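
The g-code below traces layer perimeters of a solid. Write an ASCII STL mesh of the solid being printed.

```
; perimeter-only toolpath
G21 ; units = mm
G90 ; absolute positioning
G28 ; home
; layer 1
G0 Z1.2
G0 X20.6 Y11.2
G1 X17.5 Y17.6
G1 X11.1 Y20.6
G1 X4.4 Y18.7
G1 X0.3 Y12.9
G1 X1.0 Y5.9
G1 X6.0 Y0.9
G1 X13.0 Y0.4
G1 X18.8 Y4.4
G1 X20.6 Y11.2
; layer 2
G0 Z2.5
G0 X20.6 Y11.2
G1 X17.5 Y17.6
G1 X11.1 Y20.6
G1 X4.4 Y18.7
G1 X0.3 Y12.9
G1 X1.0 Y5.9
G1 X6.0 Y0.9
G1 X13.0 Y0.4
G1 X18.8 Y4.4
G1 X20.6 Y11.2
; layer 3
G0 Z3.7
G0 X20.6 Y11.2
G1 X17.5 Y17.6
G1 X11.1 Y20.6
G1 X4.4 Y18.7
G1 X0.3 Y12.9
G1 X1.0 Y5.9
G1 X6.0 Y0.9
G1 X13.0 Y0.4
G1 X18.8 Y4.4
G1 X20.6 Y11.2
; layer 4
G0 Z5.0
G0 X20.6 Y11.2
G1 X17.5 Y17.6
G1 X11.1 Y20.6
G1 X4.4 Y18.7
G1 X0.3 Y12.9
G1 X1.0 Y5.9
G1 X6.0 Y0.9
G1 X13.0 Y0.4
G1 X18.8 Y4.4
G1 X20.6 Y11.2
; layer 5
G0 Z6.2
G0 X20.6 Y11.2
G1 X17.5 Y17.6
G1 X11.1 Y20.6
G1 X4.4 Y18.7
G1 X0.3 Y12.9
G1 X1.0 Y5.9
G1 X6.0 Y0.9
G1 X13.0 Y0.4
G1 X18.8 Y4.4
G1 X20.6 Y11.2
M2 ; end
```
solid part
  facet normal 0.0000 0.0000 -1.0000
    outer loop
      vertex 11.1 20.6 0.0
      vertex 17.5 17.6 0.0
      vertex 20.6 11.2 0.0
    endloop
  endfacet
  facet normal 0.0000 0.0000 -1.0000
    outer loop
      vertex 4.4 18.7 0.0
      vertex 11.1 20.6 0.0
      vertex 20.6 11.2 0.0
    endloop
  endfacet
  facet normal 0.0000 0.0000 -1.0000
    outer loop
      vertex 0.3 12.9 0.0
      vertex 4.4 18.7 0.0
      vertex 20.6 11.2 0.0
    endloop
  endfacet
  facet normal 0.0000 0.0000 -1.0000
    outer loop
      vertex 1.0 5.9 0.0
      vertex 0.3 12.9 0.0
      vertex 20.6 11.2 0.0
    endloop
  endfacet
  facet normal 0.0000 0.0000 -1.0000
    outer loop
      vertex 6.0 0.9 0.0
      vertex 1.0 5.9 0.0
      vertex 20.6 11.2 0.0
    endloop
  endfacet
  facet normal 0.0000 0.0000 -1.0000
    outer loop
      vertex 13.0 0.4 0.0
      vertex 6.0 0.9 0.0
      vertex 20.6 11.2 0.0
    endloop
  endfacet
  facet normal 0.0000 0.0000 -1.0000
    outer loop
      vertex 18.8 4.4 0.0
      vertex 13.0 0.4 0.0
      vertex 20.6 11.2 0.0
    endloop
  endfacet
  facet normal 0.0000 0.0000 1.0000
    outer loop
      vertex 20.6 11.2 6.2
      vertex 17.5 17.6 6.2
      vertex 11.1 20.6 6.2
    endloop
  endfacet
  facet normal 0.0000 0.0000 1.0000
    outer loop
      vertex 20.6 11.2 6.2
      vertex 11.1 20.6 6.2
      vertex 4.4 18.7 6.2
    endloop
  endfacet
  facet normal 0.0000 0.0000 1.0000
    outer loop
      vertex 20.6 11.2 6.2
      vertex 4.4 18.7 6.2
      vertex 0.3 12.9 6.2
    endloop
  endfacet
  facet normal 0.0000 0.0000 1.0000
    outer loop
      vertex 20.6 11.2 6.2
      vertex 0.3 12.9 6.2
      vertex 1.0 5.9 6.2
    endloop
  endfacet
  facet normal 0.0000 0.0000 1.0000
    outer loop
      vertex 20.6 11.2 6.2
      vertex 1.0 5.9 6.2
      vertex 6.0 0.9 6.2
    endloop
  endfacet
  facet normal 0.0000 0.0000 1.0000
    outer loop
      vertex 20.6 11.2 6.2
      vertex 6.0 0.9 6.2
      vertex 13.0 0.4 6.2
    endloop
  endfacet
  facet normal 0.0000 0.0000 1.0000
    outer loop
      vertex 20.6 11.2 6.2
      vertex 13.0 0.4 6.2
      vertex 18.8 4.4 6.2
    endloop
  endfacet
  facet normal 0.9000 0.4359 0.0000
    outer loop
      vertex 20.6 11.2 0.0
      vertex 17.5 17.6 0.0
      vertex 17.5 17.6 6.2
    endloop
  endfacet
  facet normal 0.9000 0.4359 0.0000
    outer loop
      vertex 20.6 11.2 0.0
      vertex 17.5 17.6 6.2
      vertex 20.6 11.2 6.2
    endloop
  endfacet
  facet normal 0.4244 0.9055 0.0000
    outer loop
      vertex 17.5 17.6 0.0
      vertex 11.1 20.6 0.0
      vertex 11.1 20.6 6.2
    endloop
  endfacet
  facet normal 0.4244 0.9055 0.0000
    outer loop
      vertex 17.5 17.6 0.0
      vertex 11.1 20.6 6.2
      vertex 17.5 17.6 6.2
    endloop
  endfacet
  facet normal -0.2728 0.9621 0.0000
    outer loop
      vertex 11.1 20.6 0.0
      vertex 4.4 18.7 0.0
      vertex 4.4 18.7 6.2
    endloop
  endfacet
  facet normal -0.2728 0.9621 0.0000
    outer loop
      vertex 11.1 20.6 0.0
      vertex 4.4 18.7 6.2
      vertex 11.1 20.6 6.2
    endloop
  endfacet
  facet normal -0.8166 0.5772 0.0000
    outer loop
      vertex 4.4 18.7 0.0
      vertex 0.3 12.9 0.0
      vertex 0.3 12.9 6.2
    endloop
  endfacet
  facet normal -0.8166 0.5772 0.0000
    outer loop
      vertex 4.4 18.7 0.0
      vertex 0.3 12.9 6.2
      vertex 4.4 18.7 6.2
    endloop
  endfacet
  facet normal -0.9950 -0.0995 0.0000
    outer loop
      vertex 0.3 12.9 0.0
      vertex 1.0 5.9 0.0
      vertex 1.0 5.9 6.2
    endloop
  endfacet
  facet normal -0.9950 -0.0995 0.0000
    outer loop
      vertex 0.3 12.9 0.0
      vertex 1.0 5.9 6.2
      vertex 0.3 12.9 6.2
    endloop
  endfacet
  facet normal -0.7071 -0.7071 0.0000
    outer loop
      vertex 1.0 5.9 0.0
      vertex 6.0 0.9 0.0
      vertex 6.0 0.9 6.2
    endloop
  endfacet
  facet normal -0.7071 -0.7071 0.0000
    outer loop
      vertex 1.0 5.9 0.0
      vertex 6.0 0.9 6.2
      vertex 1.0 5.9 6.2
    endloop
  endfacet
  facet normal -0.0712 -0.9975 0.0000
    outer loop
      vertex 6.0 0.9 0.0
      vertex 13.0 0.4 0.0
      vertex 13.0 0.4 6.2
    endloop
  endfacet
  facet normal -0.0712 -0.9975 0.0000
    outer loop
      vertex 6.0 0.9 0.0
      vertex 13.0 0.4 6.2
      vertex 6.0 0.9 6.2
    endloop
  endfacet
  facet normal 0.5677 -0.8232 0.0000
    outer loop
      vertex 13.0 0.4 0.0
      vertex 18.8 4.4 0.0
      vertex 18.8 4.4 6.2
    endloop
  endfacet
  facet normal 0.5677 -0.8232 0.0000
    outer loop
      vertex 13.0 0.4 0.0
      vertex 18.8 4.4 6.2
      vertex 13.0 0.4 6.2
    endloop
  endfacet
  facet normal 0.9667 -0.2559 0.0000
    outer loop
      vertex 18.8 4.4 0.0
      vertex 20.6 11.2 0.0
      vertex 20.6 11.2 6.2
    endloop
  endfacet
  facet normal 0.9667 -0.2559 0.0000
    outer loop
      vertex 18.8 4.4 0.0
      vertex 20.6 11.2 6.2
      vertex 18.8 4.4 6.2
    endloop
  endfacet
endsolid part

The G0 Z moves step by Δz≈1.2 mm. Every layer's G1 loop is the same polygon, so the solid is a straight extrusion of it from z=0 to z≈6.2. Closing with flat bottom and top caps and triangulating gives 32 facets — a regular 9-sided prism (a cylinder approximated with 9 flat sides), circumscribed radius ≈ 10.3 mm, height ≈ 6.2 mm.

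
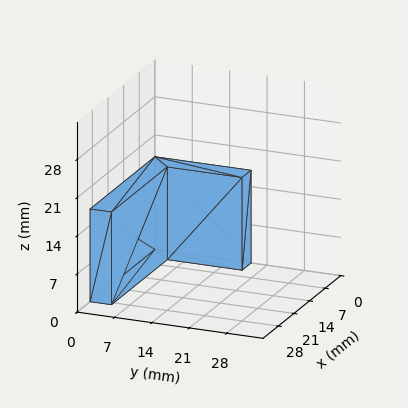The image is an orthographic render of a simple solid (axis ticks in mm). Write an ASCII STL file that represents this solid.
Reading the render: the shape is an L-shaped prism: outer 29 × 18 mm, arm thicknesses ≈ 4 mm (horizontal) and 4 mm (vertical), extruded 17 mm in z (dimensions read to the nearest mm from the axis ticks). For the STL, each face is triangulated and given an outward normal.

solid part
  facet normal 0.0000 0.0000 -1.0000
    outer loop
      vertex 29.0 4.0 0.0
      vertex 29.0 0.0 0.0
      vertex 0.0 0.0 0.0
    endloop
  endfacet
  facet normal 0.0000 0.0000 -1.0000
    outer loop
      vertex 4.0 4.0 0.0
      vertex 29.0 4.0 0.0
      vertex 0.0 0.0 0.0
    endloop
  endfacet
  facet normal 0.0000 0.0000 -1.0000
    outer loop
      vertex 4.0 18.0 0.0
      vertex 4.0 4.0 0.0
      vertex 0.0 0.0 0.0
    endloop
  endfacet
  facet normal 0.0000 0.0000 -1.0000
    outer loop
      vertex 0.0 18.0 0.0
      vertex 4.0 18.0 0.0
      vertex 0.0 0.0 0.0
    endloop
  endfacet
  facet normal 0.0000 0.0000 1.0000
    outer loop
      vertex 0.0 0.0 17.0
      vertex 29.0 0.0 17.0
      vertex 29.0 4.0 17.0
    endloop
  endfacet
  facet normal 0.0000 0.0000 1.0000
    outer loop
      vertex 0.0 0.0 17.0
      vertex 29.0 4.0 17.0
      vertex 4.0 4.0 17.0
    endloop
  endfacet
  facet normal 0.0000 0.0000 1.0000
    outer loop
      vertex 0.0 0.0 17.0
      vertex 4.0 4.0 17.0
      vertex 4.0 18.0 17.0
    endloop
  endfacet
  facet normal 0.0000 0.0000 1.0000
    outer loop
      vertex 0.0 0.0 17.0
      vertex 4.0 18.0 17.0
      vertex 0.0 18.0 17.0
    endloop
  endfacet
  facet normal 0.0000 -1.0000 0.0000
    outer loop
      vertex 0.0 0.0 0.0
      vertex 29.0 0.0 0.0
      vertex 29.0 0.0 17.0
    endloop
  endfacet
  facet normal 0.0000 -1.0000 0.0000
    outer loop
      vertex 0.0 0.0 0.0
      vertex 29.0 0.0 17.0
      vertex 0.0 0.0 17.0
    endloop
  endfacet
  facet normal 1.0000 0.0000 0.0000
    outer loop
      vertex 29.0 0.0 0.0
      vertex 29.0 4.0 0.0
      vertex 29.0 4.0 17.0
    endloop
  endfacet
  facet normal 1.0000 0.0000 0.0000
    outer loop
      vertex 29.0 0.0 0.0
      vertex 29.0 4.0 17.0
      vertex 29.0 0.0 17.0
    endloop
  endfacet
  facet normal 0.0000 1.0000 0.0000
    outer loop
      vertex 29.0 4.0 0.0
      vertex 4.0 4.0 0.0
      vertex 4.0 4.0 17.0
    endloop
  endfacet
  facet normal 0.0000 1.0000 0.0000
    outer loop
      vertex 29.0 4.0 0.0
      vertex 4.0 4.0 17.0
      vertex 29.0 4.0 17.0
    endloop
  endfacet
  facet normal 1.0000 0.0000 0.0000
    outer loop
      vertex 4.0 4.0 0.0
      vertex 4.0 18.0 0.0
      vertex 4.0 18.0 17.0
    endloop
  endfacet
  facet normal 1.0000 0.0000 0.0000
    outer loop
      vertex 4.0 4.0 0.0
      vertex 4.0 18.0 17.0
      vertex 4.0 4.0 17.0
    endloop
  endfacet
  facet normal 0.0000 1.0000 0.0000
    outer loop
      vertex 4.0 18.0 0.0
      vertex 0.0 18.0 0.0
      vertex 0.0 18.0 17.0
    endloop
  endfacet
  facet normal 0.0000 1.0000 0.0000
    outer loop
      vertex 4.0 18.0 0.0
      vertex 0.0 18.0 17.0
      vertex 4.0 18.0 17.0
    endloop
  endfacet
  facet normal -1.0000 0.0000 0.0000
    outer loop
      vertex 0.0 18.0 0.0
      vertex 0.0 0.0 0.0
      vertex 0.0 0.0 17.0
    endloop
  endfacet
  facet normal -1.0000 0.0000 0.0000
    outer loop
      vertex 0.0 18.0 0.0
      vertex 0.0 0.0 17.0
      vertex 0.0 18.0 17.0
    endloop
  endfacet
endsolid part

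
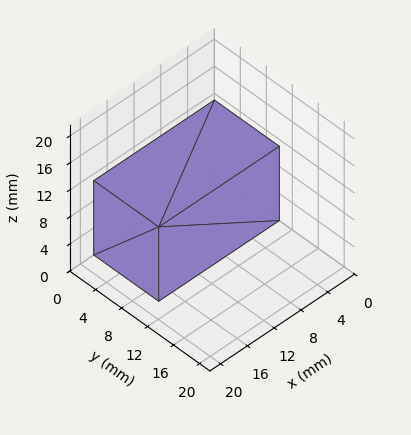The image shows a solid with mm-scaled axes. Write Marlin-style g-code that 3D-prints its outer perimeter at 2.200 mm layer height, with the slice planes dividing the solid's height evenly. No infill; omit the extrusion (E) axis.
Reading the render: the shape is a rectangular box, roughly 18 × 10 mm footprint and 11 mm tall (dimensions read to the nearest mm from the axis ticks). For the g-code, the solid's height is divided into equal slices at the stated Δz and each level perimeter traced with G1 moves after a G0 lift.

; perimeter-only toolpath
G21 ; units = mm
G90 ; absolute positioning
G28 ; home
; layer 1
G0 Z2.200
G0 X0.000 Y0.000
G1 X18.000 Y0.000
G1 X18.000 Y10.000
G1 X0.000 Y10.000
G1 X0.000 Y0.000
; layer 2
G0 Z4.400
G0 X0.000 Y0.000
G1 X18.000 Y0.000
G1 X18.000 Y10.000
G1 X0.000 Y10.000
G1 X0.000 Y0.000
; layer 3
G0 Z6.600
G0 X0.000 Y0.000
G1 X18.000 Y0.000
G1 X18.000 Y10.000
G1 X0.000 Y10.000
G1 X0.000 Y0.000
; layer 4
G0 Z8.800
G0 X0.000 Y0.000
G1 X18.000 Y0.000
G1 X18.000 Y10.000
G1 X0.000 Y10.000
G1 X0.000 Y0.000
; layer 5
G0 Z11.000
G0 X0.000 Y0.000
G1 X18.000 Y0.000
G1 X18.000 Y10.000
G1 X0.000 Y10.000
G1 X0.000 Y0.000
M2 ; end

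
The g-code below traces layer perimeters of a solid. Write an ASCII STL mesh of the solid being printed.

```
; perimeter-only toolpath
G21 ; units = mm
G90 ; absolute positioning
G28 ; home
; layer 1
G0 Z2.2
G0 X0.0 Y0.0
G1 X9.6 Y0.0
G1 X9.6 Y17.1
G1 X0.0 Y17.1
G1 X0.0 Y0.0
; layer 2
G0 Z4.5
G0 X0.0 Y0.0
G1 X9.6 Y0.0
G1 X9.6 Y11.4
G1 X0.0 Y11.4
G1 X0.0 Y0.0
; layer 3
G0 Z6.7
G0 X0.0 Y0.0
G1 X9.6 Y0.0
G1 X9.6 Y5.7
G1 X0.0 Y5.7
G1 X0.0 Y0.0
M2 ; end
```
solid part
  facet normal 0.0000 0.0000 -1.0000
    outer loop
      vertex 9.6 22.8 0.0
      vertex 9.6 0.0 0.0
      vertex 0.0 0.0 0.0
    endloop
  endfacet
  facet normal 0.0000 0.0000 -1.0000
    outer loop
      vertex 0.0 22.8 0.0
      vertex 9.6 22.8 0.0
      vertex 0.0 0.0 0.0
    endloop
  endfacet
  facet normal 0.0000 -1.0000 0.0000
    outer loop
      vertex 0.0 0.0 0.0
      vertex 9.6 0.0 0.0
      vertex 9.6 0.0 8.9
    endloop
  endfacet
  facet normal 0.0000 -1.0000 0.0000
    outer loop
      vertex 0.0 0.0 0.0
      vertex 9.6 0.0 8.9
      vertex 0.0 0.0 8.9
    endloop
  endfacet
  facet normal 0.0000 0.3636 0.9315
    outer loop
      vertex 0.0 0.0 8.9
      vertex 9.6 0.0 8.9
      vertex 9.6 22.8 0.0
    endloop
  endfacet
  facet normal 0.0000 0.3636 0.9315
    outer loop
      vertex 0.0 0.0 8.9
      vertex 9.6 22.8 0.0
      vertex 0.0 22.8 0.0
    endloop
  endfacet
  facet normal -1.0000 0.0000 0.0000
    outer loop
      vertex 0.0 0.0 8.9
      vertex 0.0 22.8 0.0
      vertex 0.0 0.0 0.0
    endloop
  endfacet
  facet normal 1.0000 0.0000 0.0000
    outer loop
      vertex 9.6 0.0 0.0
      vertex 9.6 22.8 0.0
      vertex 9.6 0.0 8.9
    endloop
  endfacet
endsolid part

The G0 Z moves step by Δz≈2.2 mm. The G1 loops shrink linearly with z, so the solid tapers from its base footprint up to z≈8.9. Closing with a flat bottom cap and the tapered top and triangulating gives 8 facets — a wedge (ramp): 9.6 × 22.8 mm base, rising to 8.9 mm along the y=0 edge and sloping linearly to z=0 at y=22.8.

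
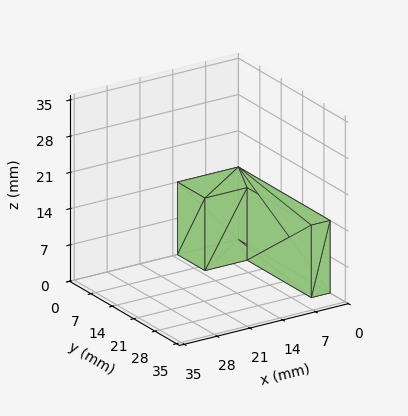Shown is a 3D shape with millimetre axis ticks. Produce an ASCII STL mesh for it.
Reading the render: the shape is an L-shaped prism: outer 13 × 30 mm, arm thicknesses ≈ 9 mm (horizontal) and 4 mm (vertical), extruded 14 mm in z (dimensions read to the nearest mm from the axis ticks). For the STL, each face is triangulated and given an outward normal.

solid part
  facet normal 0.0000 0.0000 -1.0000
    outer loop
      vertex 13.00 9.00 0.00
      vertex 13.00 0.00 0.00
      vertex 0.00 0.00 0.00
    endloop
  endfacet
  facet normal 0.0000 0.0000 -1.0000
    outer loop
      vertex 4.00 9.00 0.00
      vertex 13.00 9.00 0.00
      vertex 0.00 0.00 0.00
    endloop
  endfacet
  facet normal 0.0000 0.0000 -1.0000
    outer loop
      vertex 4.00 30.00 0.00
      vertex 4.00 9.00 0.00
      vertex 0.00 0.00 0.00
    endloop
  endfacet
  facet normal 0.0000 0.0000 -1.0000
    outer loop
      vertex 0.00 30.00 0.00
      vertex 4.00 30.00 0.00
      vertex 0.00 0.00 0.00
    endloop
  endfacet
  facet normal 0.0000 0.0000 1.0000
    outer loop
      vertex 0.00 0.00 14.00
      vertex 13.00 0.00 14.00
      vertex 13.00 9.00 14.00
    endloop
  endfacet
  facet normal 0.0000 0.0000 1.0000
    outer loop
      vertex 0.00 0.00 14.00
      vertex 13.00 9.00 14.00
      vertex 4.00 9.00 14.00
    endloop
  endfacet
  facet normal 0.0000 0.0000 1.0000
    outer loop
      vertex 0.00 0.00 14.00
      vertex 4.00 9.00 14.00
      vertex 4.00 30.00 14.00
    endloop
  endfacet
  facet normal 0.0000 0.0000 1.0000
    outer loop
      vertex 0.00 0.00 14.00
      vertex 4.00 30.00 14.00
      vertex 0.00 30.00 14.00
    endloop
  endfacet
  facet normal 0.0000 -1.0000 0.0000
    outer loop
      vertex 0.00 0.00 0.00
      vertex 13.00 0.00 0.00
      vertex 13.00 0.00 14.00
    endloop
  endfacet
  facet normal 0.0000 -1.0000 0.0000
    outer loop
      vertex 0.00 0.00 0.00
      vertex 13.00 0.00 14.00
      vertex 0.00 0.00 14.00
    endloop
  endfacet
  facet normal 1.0000 0.0000 0.0000
    outer loop
      vertex 13.00 0.00 0.00
      vertex 13.00 9.00 0.00
      vertex 13.00 9.00 14.00
    endloop
  endfacet
  facet normal 1.0000 0.0000 0.0000
    outer loop
      vertex 13.00 0.00 0.00
      vertex 13.00 9.00 14.00
      vertex 13.00 0.00 14.00
    endloop
  endfacet
  facet normal 0.0000 1.0000 0.0000
    outer loop
      vertex 13.00 9.00 0.00
      vertex 4.00 9.00 0.00
      vertex 4.00 9.00 14.00
    endloop
  endfacet
  facet normal 0.0000 1.0000 0.0000
    outer loop
      vertex 13.00 9.00 0.00
      vertex 4.00 9.00 14.00
      vertex 13.00 9.00 14.00
    endloop
  endfacet
  facet normal 1.0000 0.0000 0.0000
    outer loop
      vertex 4.00 9.00 0.00
      vertex 4.00 30.00 0.00
      vertex 4.00 30.00 14.00
    endloop
  endfacet
  facet normal 1.0000 0.0000 0.0000
    outer loop
      vertex 4.00 9.00 0.00
      vertex 4.00 30.00 14.00
      vertex 4.00 9.00 14.00
    endloop
  endfacet
  facet normal 0.0000 1.0000 0.0000
    outer loop
      vertex 4.00 30.00 0.00
      vertex 0.00 30.00 0.00
      vertex 0.00 30.00 14.00
    endloop
  endfacet
  facet normal 0.0000 1.0000 0.0000
    outer loop
      vertex 4.00 30.00 0.00
      vertex 0.00 30.00 14.00
      vertex 4.00 30.00 14.00
    endloop
  endfacet
  facet normal -1.0000 0.0000 0.0000
    outer loop
      vertex 0.00 30.00 0.00
      vertex 0.00 0.00 0.00
      vertex 0.00 0.00 14.00
    endloop
  endfacet
  facet normal -1.0000 0.0000 0.0000
    outer loop
      vertex 0.00 30.00 0.00
      vertex 0.00 0.00 14.00
      vertex 0.00 30.00 14.00
    endloop
  endfacet
endsolid part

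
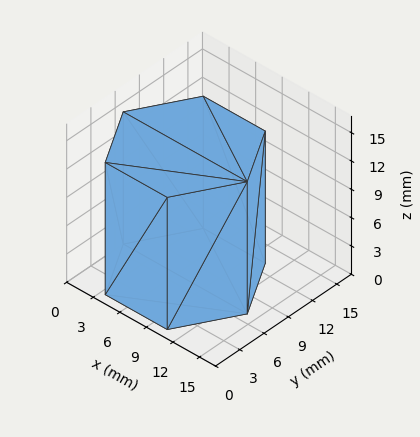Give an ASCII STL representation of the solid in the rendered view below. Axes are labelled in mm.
Reading the render: the shape is a regular 6-sided prism (a cylinder approximated with 6 flat sides), circumscribed radius ≈ 7 mm, height ≈ 14 mm (dimensions read to the nearest mm from the axis ticks). For the STL, each face is triangulated and given an outward normal.

solid part
  facet normal 0.0000 0.0000 -1.0000
    outer loop
      vertex 3.500 13.062 0.000
      vertex 10.500 13.062 0.000
      vertex 14.000 7.000 0.000
    endloop
  endfacet
  facet normal 0.0000 0.0000 -1.0000
    outer loop
      vertex 0.000 7.000 0.000
      vertex 3.500 13.062 0.000
      vertex 14.000 7.000 0.000
    endloop
  endfacet
  facet normal 0.0000 0.0000 -1.0000
    outer loop
      vertex 3.500 0.938 0.000
      vertex 0.000 7.000 0.000
      vertex 14.000 7.000 0.000
    endloop
  endfacet
  facet normal 0.0000 0.0000 -1.0000
    outer loop
      vertex 10.500 0.938 0.000
      vertex 3.500 0.938 0.000
      vertex 14.000 7.000 0.000
    endloop
  endfacet
  facet normal 0.0000 0.0000 1.0000
    outer loop
      vertex 14.000 7.000 14.000
      vertex 10.500 13.062 14.000
      vertex 3.500 13.062 14.000
    endloop
  endfacet
  facet normal 0.0000 0.0000 1.0000
    outer loop
      vertex 14.000 7.000 14.000
      vertex 3.500 13.062 14.000
      vertex 0.000 7.000 14.000
    endloop
  endfacet
  facet normal 0.0000 0.0000 1.0000
    outer loop
      vertex 14.000 7.000 14.000
      vertex 0.000 7.000 14.000
      vertex 3.500 0.938 14.000
    endloop
  endfacet
  facet normal 0.0000 0.0000 1.0000
    outer loop
      vertex 14.000 7.000 14.000
      vertex 3.500 0.938 14.000
      vertex 10.500 0.938 14.000
    endloop
  endfacet
  facet normal 0.8660 0.5000 0.0000
    outer loop
      vertex 14.000 7.000 0.000
      vertex 10.500 13.062 0.000
      vertex 10.500 13.062 14.000
    endloop
  endfacet
  facet normal 0.8660 0.5000 0.0000
    outer loop
      vertex 14.000 7.000 0.000
      vertex 10.500 13.062 14.000
      vertex 14.000 7.000 14.000
    endloop
  endfacet
  facet normal 0.0000 1.0000 0.0000
    outer loop
      vertex 10.500 13.062 0.000
      vertex 3.500 13.062 0.000
      vertex 3.500 13.062 14.000
    endloop
  endfacet
  facet normal 0.0000 1.0000 0.0000
    outer loop
      vertex 10.500 13.062 0.000
      vertex 3.500 13.062 14.000
      vertex 10.500 13.062 14.000
    endloop
  endfacet
  facet normal -0.8660 0.5000 0.0000
    outer loop
      vertex 3.500 13.062 0.000
      vertex 0.000 7.000 0.000
      vertex 0.000 7.000 14.000
    endloop
  endfacet
  facet normal -0.8660 0.5000 0.0000
    outer loop
      vertex 3.500 13.062 0.000
      vertex 0.000 7.000 14.000
      vertex 3.500 13.062 14.000
    endloop
  endfacet
  facet normal -0.8660 -0.5000 0.0000
    outer loop
      vertex 0.000 7.000 0.000
      vertex 3.500 0.938 0.000
      vertex 3.500 0.938 14.000
    endloop
  endfacet
  facet normal -0.8660 -0.5000 0.0000
    outer loop
      vertex 0.000 7.000 0.000
      vertex 3.500 0.938 14.000
      vertex 0.000 7.000 14.000
    endloop
  endfacet
  facet normal 0.0000 -1.0000 0.0000
    outer loop
      vertex 3.500 0.938 0.000
      vertex 10.500 0.938 0.000
      vertex 10.500 0.938 14.000
    endloop
  endfacet
  facet normal 0.0000 -1.0000 0.0000
    outer loop
      vertex 3.500 0.938 0.000
      vertex 10.500 0.938 14.000
      vertex 3.500 0.938 14.000
    endloop
  endfacet
  facet normal 0.8660 -0.5000 0.0000
    outer loop
      vertex 10.500 0.938 0.000
      vertex 14.000 7.000 0.000
      vertex 14.000 7.000 14.000
    endloop
  endfacet
  facet normal 0.8660 -0.5000 0.0000
    outer loop
      vertex 10.500 0.938 0.000
      vertex 14.000 7.000 14.000
      vertex 10.500 0.938 14.000
    endloop
  endfacet
endsolid part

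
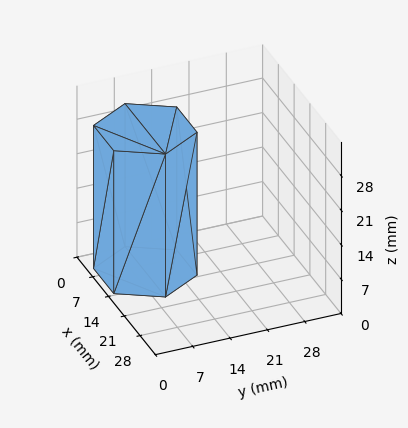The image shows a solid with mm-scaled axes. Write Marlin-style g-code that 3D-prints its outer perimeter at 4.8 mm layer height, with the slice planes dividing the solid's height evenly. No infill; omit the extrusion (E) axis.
Reading the render: the shape is a regular 6-sided prism (a cylinder approximated with 6 flat sides), circumscribed radius ≈ 9 mm, height ≈ 29 mm (dimensions read to the nearest mm from the axis ticks). For the g-code, the solid's height is divided into equal slices at the stated Δz and each level perimeter traced with G1 moves after a G0 lift.

; perimeter-only toolpath
G21 ; units = mm
G90 ; absolute positioning
G28 ; home
; layer 1
G0 Z4.8
G0 X18.0 Y9.0
G1 X13.5 Y16.8
G1 X4.5 Y16.8
G1 X0.0 Y9.0
G1 X4.5 Y1.2
G1 X13.5 Y1.2
G1 X18.0 Y9.0
; layer 2
G0 Z9.7
G0 X18.0 Y9.0
G1 X13.5 Y16.8
G1 X4.5 Y16.8
G1 X0.0 Y9.0
G1 X4.5 Y1.2
G1 X13.5 Y1.2
G1 X18.0 Y9.0
; layer 3
G0 Z14.5
G0 X18.0 Y9.0
G1 X13.5 Y16.8
G1 X4.5 Y16.8
G1 X0.0 Y9.0
G1 X4.5 Y1.2
G1 X13.5 Y1.2
G1 X18.0 Y9.0
; layer 4
G0 Z19.3
G0 X18.0 Y9.0
G1 X13.5 Y16.8
G1 X4.5 Y16.8
G1 X0.0 Y9.0
G1 X4.5 Y1.2
G1 X13.5 Y1.2
G1 X18.0 Y9.0
; layer 5
G0 Z24.2
G0 X18.0 Y9.0
G1 X13.5 Y16.8
G1 X4.5 Y16.8
G1 X0.0 Y9.0
G1 X4.5 Y1.2
G1 X13.5 Y1.2
G1 X18.0 Y9.0
; layer 6
G0 Z29.0
G0 X18.0 Y9.0
G1 X13.5 Y16.8
G1 X4.5 Y16.8
G1 X0.0 Y9.0
G1 X4.5 Y1.2
G1 X13.5 Y1.2
G1 X18.0 Y9.0
M2 ; end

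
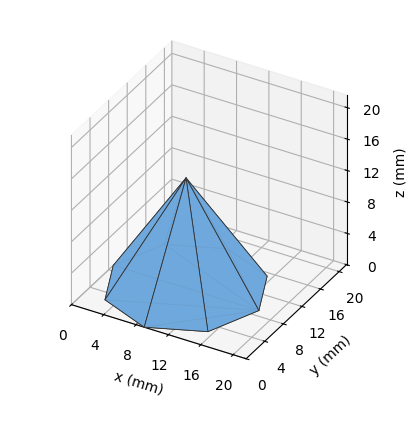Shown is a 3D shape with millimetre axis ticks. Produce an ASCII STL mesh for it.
Reading the render: the shape is a regular 8-sided pyramid, base circumscribed radius ≈ 9 mm, apex at z ≈ 14 mm (dimensions read to the nearest mm from the axis ticks). For the STL, each face is triangulated and given an outward normal.

solid part
  facet normal 0.0000 0.0000 -1.0000
    outer loop
      vertex 9.000 18.000 0.000
      vertex 15.364 15.364 0.000
      vertex 18.000 9.000 0.000
    endloop
  endfacet
  facet normal 0.0000 0.0000 -1.0000
    outer loop
      vertex 2.636 15.364 0.000
      vertex 9.000 18.000 0.000
      vertex 18.000 9.000 0.000
    endloop
  endfacet
  facet normal 0.0000 0.0000 -1.0000
    outer loop
      vertex 0.000 9.000 0.000
      vertex 2.636 15.364 0.000
      vertex 18.000 9.000 0.000
    endloop
  endfacet
  facet normal 0.0000 0.0000 -1.0000
    outer loop
      vertex 2.636 2.636 0.000
      vertex 0.000 9.000 0.000
      vertex 18.000 9.000 0.000
    endloop
  endfacet
  facet normal 0.0000 0.0000 -1.0000
    outer loop
      vertex 9.000 0.000 0.000
      vertex 2.636 2.636 0.000
      vertex 18.000 9.000 0.000
    endloop
  endfacet
  facet normal 0.0000 0.0000 -1.0000
    outer loop
      vertex 15.364 2.636 0.000
      vertex 9.000 0.000 0.000
      vertex 18.000 9.000 0.000
    endloop
  endfacet
  facet normal 0.7943 0.3290 0.5106
    outer loop
      vertex 18.000 9.000 0.000
      vertex 15.364 15.364 0.000
      vertex 9.000 9.000 14.000
    endloop
  endfacet
  facet normal 0.3290 0.7943 0.5106
    outer loop
      vertex 15.364 15.364 0.000
      vertex 9.000 18.000 0.000
      vertex 9.000 9.000 14.000
    endloop
  endfacet
  facet normal -0.3290 0.7943 0.5106
    outer loop
      vertex 9.000 18.000 0.000
      vertex 2.636 15.364 0.000
      vertex 9.000 9.000 14.000
    endloop
  endfacet
  facet normal -0.7943 0.3290 0.5106
    outer loop
      vertex 2.636 15.364 0.000
      vertex 0.000 9.000 0.000
      vertex 9.000 9.000 14.000
    endloop
  endfacet
  facet normal -0.7943 -0.3290 0.5106
    outer loop
      vertex 0.000 9.000 0.000
      vertex 2.636 2.636 0.000
      vertex 9.000 9.000 14.000
    endloop
  endfacet
  facet normal -0.3290 -0.7943 0.5106
    outer loop
      vertex 2.636 2.636 0.000
      vertex 9.000 0.000 0.000
      vertex 9.000 9.000 14.000
    endloop
  endfacet
  facet normal 0.3290 -0.7943 0.5106
    outer loop
      vertex 9.000 0.000 0.000
      vertex 15.364 2.636 0.000
      vertex 9.000 9.000 14.000
    endloop
  endfacet
  facet normal 0.7943 -0.3290 0.5106
    outer loop
      vertex 15.364 2.636 0.000
      vertex 18.000 9.000 0.000
      vertex 9.000 9.000 14.000
    endloop
  endfacet
endsolid part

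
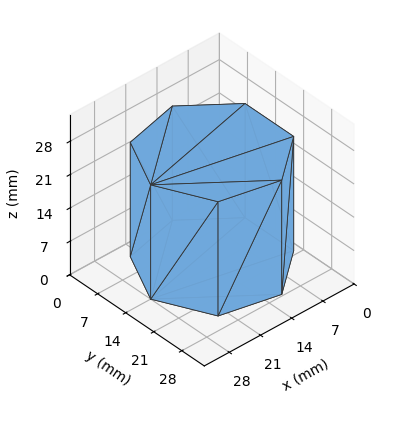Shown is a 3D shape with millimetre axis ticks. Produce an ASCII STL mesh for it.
Reading the render: the shape is a regular 7-sided prism (a cylinder approximated with 7 flat sides), circumscribed radius ≈ 14 mm, height ≈ 24 mm (dimensions read to the nearest mm from the axis ticks). For the STL, each face is triangulated and given an outward normal.

solid part
  facet normal 0.0000 0.0000 -1.0000
    outer loop
      vertex 10.88 27.65 0.00
      vertex 22.73 24.95 0.00
      vertex 28.00 14.00 0.00
    endloop
  endfacet
  facet normal 0.0000 0.0000 -1.0000
    outer loop
      vertex 1.39 20.07 0.00
      vertex 10.88 27.65 0.00
      vertex 28.00 14.00 0.00
    endloop
  endfacet
  facet normal 0.0000 0.0000 -1.0000
    outer loop
      vertex 1.39 7.93 0.00
      vertex 1.39 20.07 0.00
      vertex 28.00 14.00 0.00
    endloop
  endfacet
  facet normal 0.0000 0.0000 -1.0000
    outer loop
      vertex 10.88 0.35 0.00
      vertex 1.39 7.93 0.00
      vertex 28.00 14.00 0.00
    endloop
  endfacet
  facet normal 0.0000 0.0000 -1.0000
    outer loop
      vertex 22.73 3.05 0.00
      vertex 10.88 0.35 0.00
      vertex 28.00 14.00 0.00
    endloop
  endfacet
  facet normal 0.0000 0.0000 1.0000
    outer loop
      vertex 28.00 14.00 24.00
      vertex 22.73 24.95 24.00
      vertex 10.88 27.65 24.00
    endloop
  endfacet
  facet normal 0.0000 0.0000 1.0000
    outer loop
      vertex 28.00 14.00 24.00
      vertex 10.88 27.65 24.00
      vertex 1.39 20.07 24.00
    endloop
  endfacet
  facet normal 0.0000 0.0000 1.0000
    outer loop
      vertex 28.00 14.00 24.00
      vertex 1.39 20.07 24.00
      vertex 1.39 7.93 24.00
    endloop
  endfacet
  facet normal 0.0000 0.0000 1.0000
    outer loop
      vertex 28.00 14.00 24.00
      vertex 1.39 7.93 24.00
      vertex 10.88 0.35 24.00
    endloop
  endfacet
  facet normal 0.0000 0.0000 1.0000
    outer loop
      vertex 28.00 14.00 24.00
      vertex 10.88 0.35 24.00
      vertex 22.73 3.05 24.00
    endloop
  endfacet
  facet normal 0.9011 0.4337 0.0000
    outer loop
      vertex 28.00 14.00 0.00
      vertex 22.73 24.95 0.00
      vertex 22.73 24.95 24.00
    endloop
  endfacet
  facet normal 0.9011 0.4337 0.0000
    outer loop
      vertex 28.00 14.00 0.00
      vertex 22.73 24.95 24.00
      vertex 28.00 14.00 24.00
    endloop
  endfacet
  facet normal 0.2222 0.9750 0.0000
    outer loop
      vertex 22.73 24.95 0.00
      vertex 10.88 27.65 0.00
      vertex 10.88 27.65 24.00
    endloop
  endfacet
  facet normal 0.2222 0.9750 0.0000
    outer loop
      vertex 22.73 24.95 0.00
      vertex 10.88 27.65 24.00
      vertex 22.73 24.95 24.00
    endloop
  endfacet
  facet normal -0.6241 0.7814 0.0000
    outer loop
      vertex 10.88 27.65 0.00
      vertex 1.39 20.07 0.00
      vertex 1.39 20.07 24.00
    endloop
  endfacet
  facet normal -0.6241 0.7814 0.0000
    outer loop
      vertex 10.88 27.65 0.00
      vertex 1.39 20.07 24.00
      vertex 10.88 27.65 24.00
    endloop
  endfacet
  facet normal -1.0000 0.0000 0.0000
    outer loop
      vertex 1.39 20.07 0.00
      vertex 1.39 7.93 0.00
      vertex 1.39 7.93 24.00
    endloop
  endfacet
  facet normal -1.0000 0.0000 0.0000
    outer loop
      vertex 1.39 20.07 0.00
      vertex 1.39 7.93 24.00
      vertex 1.39 20.07 24.00
    endloop
  endfacet
  facet normal -0.6241 -0.7814 0.0000
    outer loop
      vertex 1.39 7.93 0.00
      vertex 10.88 0.35 0.00
      vertex 10.88 0.35 24.00
    endloop
  endfacet
  facet normal -0.6241 -0.7814 0.0000
    outer loop
      vertex 1.39 7.93 0.00
      vertex 10.88 0.35 24.00
      vertex 1.39 7.93 24.00
    endloop
  endfacet
  facet normal 0.2222 -0.9750 0.0000
    outer loop
      vertex 10.88 0.35 0.00
      vertex 22.73 3.05 0.00
      vertex 22.73 3.05 24.00
    endloop
  endfacet
  facet normal 0.2222 -0.9750 0.0000
    outer loop
      vertex 10.88 0.35 0.00
      vertex 22.73 3.05 24.00
      vertex 10.88 0.35 24.00
    endloop
  endfacet
  facet normal 0.9011 -0.4337 0.0000
    outer loop
      vertex 22.73 3.05 0.00
      vertex 28.00 14.00 0.00
      vertex 28.00 14.00 24.00
    endloop
  endfacet
  facet normal 0.9011 -0.4337 0.0000
    outer loop
      vertex 22.73 3.05 0.00
      vertex 28.00 14.00 24.00
      vertex 22.73 3.05 24.00
    endloop
  endfacet
endsolid part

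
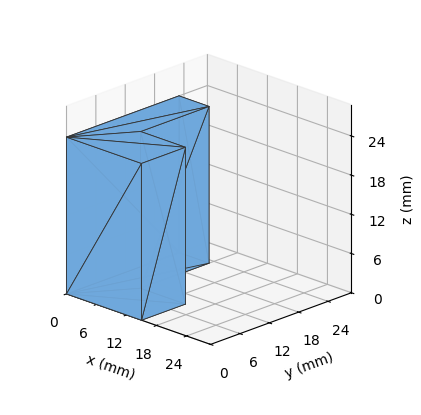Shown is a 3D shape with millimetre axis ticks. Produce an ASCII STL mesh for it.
Reading the render: the shape is an L-shaped prism: outer 15 × 23 mm, arm thicknesses ≈ 9 mm (horizontal) and 6 mm (vertical), extruded 24 mm in z (dimensions read to the nearest mm from the axis ticks). For the STL, each face is triangulated and given an outward normal.

solid part
  facet normal 0.0000 0.0000 -1.0000
    outer loop
      vertex 15.00 9.00 0.00
      vertex 15.00 0.00 0.00
      vertex 0.00 0.00 0.00
    endloop
  endfacet
  facet normal 0.0000 0.0000 -1.0000
    outer loop
      vertex 6.00 9.00 0.00
      vertex 15.00 9.00 0.00
      vertex 0.00 0.00 0.00
    endloop
  endfacet
  facet normal 0.0000 0.0000 -1.0000
    outer loop
      vertex 6.00 23.00 0.00
      vertex 6.00 9.00 0.00
      vertex 0.00 0.00 0.00
    endloop
  endfacet
  facet normal 0.0000 0.0000 -1.0000
    outer loop
      vertex 0.00 23.00 0.00
      vertex 6.00 23.00 0.00
      vertex 0.00 0.00 0.00
    endloop
  endfacet
  facet normal 0.0000 0.0000 1.0000
    outer loop
      vertex 0.00 0.00 24.00
      vertex 15.00 0.00 24.00
      vertex 15.00 9.00 24.00
    endloop
  endfacet
  facet normal 0.0000 0.0000 1.0000
    outer loop
      vertex 0.00 0.00 24.00
      vertex 15.00 9.00 24.00
      vertex 6.00 9.00 24.00
    endloop
  endfacet
  facet normal 0.0000 0.0000 1.0000
    outer loop
      vertex 0.00 0.00 24.00
      vertex 6.00 9.00 24.00
      vertex 6.00 23.00 24.00
    endloop
  endfacet
  facet normal 0.0000 0.0000 1.0000
    outer loop
      vertex 0.00 0.00 24.00
      vertex 6.00 23.00 24.00
      vertex 0.00 23.00 24.00
    endloop
  endfacet
  facet normal 0.0000 -1.0000 0.0000
    outer loop
      vertex 0.00 0.00 0.00
      vertex 15.00 0.00 0.00
      vertex 15.00 0.00 24.00
    endloop
  endfacet
  facet normal 0.0000 -1.0000 0.0000
    outer loop
      vertex 0.00 0.00 0.00
      vertex 15.00 0.00 24.00
      vertex 0.00 0.00 24.00
    endloop
  endfacet
  facet normal 1.0000 0.0000 0.0000
    outer loop
      vertex 15.00 0.00 0.00
      vertex 15.00 9.00 0.00
      vertex 15.00 9.00 24.00
    endloop
  endfacet
  facet normal 1.0000 0.0000 0.0000
    outer loop
      vertex 15.00 0.00 0.00
      vertex 15.00 9.00 24.00
      vertex 15.00 0.00 24.00
    endloop
  endfacet
  facet normal 0.0000 1.0000 0.0000
    outer loop
      vertex 15.00 9.00 0.00
      vertex 6.00 9.00 0.00
      vertex 6.00 9.00 24.00
    endloop
  endfacet
  facet normal 0.0000 1.0000 0.0000
    outer loop
      vertex 15.00 9.00 0.00
      vertex 6.00 9.00 24.00
      vertex 15.00 9.00 24.00
    endloop
  endfacet
  facet normal 1.0000 0.0000 0.0000
    outer loop
      vertex 6.00 9.00 0.00
      vertex 6.00 23.00 0.00
      vertex 6.00 23.00 24.00
    endloop
  endfacet
  facet normal 1.0000 0.0000 0.0000
    outer loop
      vertex 6.00 9.00 0.00
      vertex 6.00 23.00 24.00
      vertex 6.00 9.00 24.00
    endloop
  endfacet
  facet normal 0.0000 1.0000 0.0000
    outer loop
      vertex 6.00 23.00 0.00
      vertex 0.00 23.00 0.00
      vertex 0.00 23.00 24.00
    endloop
  endfacet
  facet normal 0.0000 1.0000 0.0000
    outer loop
      vertex 6.00 23.00 0.00
      vertex 0.00 23.00 24.00
      vertex 6.00 23.00 24.00
    endloop
  endfacet
  facet normal -1.0000 0.0000 0.0000
    outer loop
      vertex 0.00 23.00 0.00
      vertex 0.00 0.00 0.00
      vertex 0.00 0.00 24.00
    endloop
  endfacet
  facet normal -1.0000 0.0000 0.0000
    outer loop
      vertex 0.00 23.00 0.00
      vertex 0.00 0.00 24.00
      vertex 0.00 23.00 24.00
    endloop
  endfacet
endsolid part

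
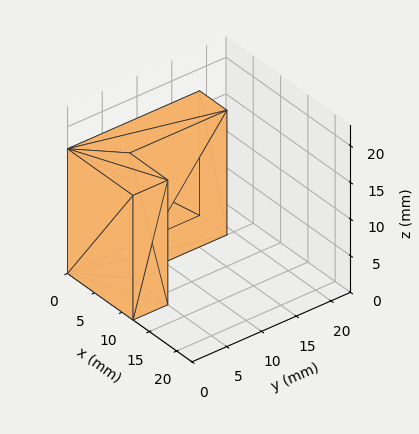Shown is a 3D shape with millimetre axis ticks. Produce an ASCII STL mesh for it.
Reading the render: the shape is an L-shaped prism: outer 12 × 19 mm, arm thicknesses ≈ 5 mm (horizontal) and 5 mm (vertical), extruded 17 mm in z (dimensions read to the nearest mm from the axis ticks). For the STL, each face is triangulated and given an outward normal.

solid part
  facet normal 0.0000 0.0000 -1.0000
    outer loop
      vertex 12.000 5.000 0.000
      vertex 12.000 0.000 0.000
      vertex 0.000 0.000 0.000
    endloop
  endfacet
  facet normal 0.0000 0.0000 -1.0000
    outer loop
      vertex 5.000 5.000 0.000
      vertex 12.000 5.000 0.000
      vertex 0.000 0.000 0.000
    endloop
  endfacet
  facet normal 0.0000 0.0000 -1.0000
    outer loop
      vertex 5.000 19.000 0.000
      vertex 5.000 5.000 0.000
      vertex 0.000 0.000 0.000
    endloop
  endfacet
  facet normal 0.0000 0.0000 -1.0000
    outer loop
      vertex 0.000 19.000 0.000
      vertex 5.000 19.000 0.000
      vertex 0.000 0.000 0.000
    endloop
  endfacet
  facet normal 0.0000 0.0000 1.0000
    outer loop
      vertex 0.000 0.000 17.000
      vertex 12.000 0.000 17.000
      vertex 12.000 5.000 17.000
    endloop
  endfacet
  facet normal 0.0000 0.0000 1.0000
    outer loop
      vertex 0.000 0.000 17.000
      vertex 12.000 5.000 17.000
      vertex 5.000 5.000 17.000
    endloop
  endfacet
  facet normal 0.0000 0.0000 1.0000
    outer loop
      vertex 0.000 0.000 17.000
      vertex 5.000 5.000 17.000
      vertex 5.000 19.000 17.000
    endloop
  endfacet
  facet normal 0.0000 0.0000 1.0000
    outer loop
      vertex 0.000 0.000 17.000
      vertex 5.000 19.000 17.000
      vertex 0.000 19.000 17.000
    endloop
  endfacet
  facet normal 0.0000 -1.0000 0.0000
    outer loop
      vertex 0.000 0.000 0.000
      vertex 12.000 0.000 0.000
      vertex 12.000 0.000 17.000
    endloop
  endfacet
  facet normal 0.0000 -1.0000 0.0000
    outer loop
      vertex 0.000 0.000 0.000
      vertex 12.000 0.000 17.000
      vertex 0.000 0.000 17.000
    endloop
  endfacet
  facet normal 1.0000 0.0000 0.0000
    outer loop
      vertex 12.000 0.000 0.000
      vertex 12.000 5.000 0.000
      vertex 12.000 5.000 17.000
    endloop
  endfacet
  facet normal 1.0000 0.0000 0.0000
    outer loop
      vertex 12.000 0.000 0.000
      vertex 12.000 5.000 17.000
      vertex 12.000 0.000 17.000
    endloop
  endfacet
  facet normal 0.0000 1.0000 0.0000
    outer loop
      vertex 12.000 5.000 0.000
      vertex 5.000 5.000 0.000
      vertex 5.000 5.000 17.000
    endloop
  endfacet
  facet normal 0.0000 1.0000 0.0000
    outer loop
      vertex 12.000 5.000 0.000
      vertex 5.000 5.000 17.000
      vertex 12.000 5.000 17.000
    endloop
  endfacet
  facet normal 1.0000 0.0000 0.0000
    outer loop
      vertex 5.000 5.000 0.000
      vertex 5.000 19.000 0.000
      vertex 5.000 19.000 17.000
    endloop
  endfacet
  facet normal 1.0000 0.0000 0.0000
    outer loop
      vertex 5.000 5.000 0.000
      vertex 5.000 19.000 17.000
      vertex 5.000 5.000 17.000
    endloop
  endfacet
  facet normal 0.0000 1.0000 0.0000
    outer loop
      vertex 5.000 19.000 0.000
      vertex 0.000 19.000 0.000
      vertex 0.000 19.000 17.000
    endloop
  endfacet
  facet normal 0.0000 1.0000 0.0000
    outer loop
      vertex 5.000 19.000 0.000
      vertex 0.000 19.000 17.000
      vertex 5.000 19.000 17.000
    endloop
  endfacet
  facet normal -1.0000 0.0000 0.0000
    outer loop
      vertex 0.000 19.000 0.000
      vertex 0.000 0.000 0.000
      vertex 0.000 0.000 17.000
    endloop
  endfacet
  facet normal -1.0000 0.0000 0.0000
    outer loop
      vertex 0.000 19.000 0.000
      vertex 0.000 0.000 17.000
      vertex 0.000 19.000 17.000
    endloop
  endfacet
endsolid part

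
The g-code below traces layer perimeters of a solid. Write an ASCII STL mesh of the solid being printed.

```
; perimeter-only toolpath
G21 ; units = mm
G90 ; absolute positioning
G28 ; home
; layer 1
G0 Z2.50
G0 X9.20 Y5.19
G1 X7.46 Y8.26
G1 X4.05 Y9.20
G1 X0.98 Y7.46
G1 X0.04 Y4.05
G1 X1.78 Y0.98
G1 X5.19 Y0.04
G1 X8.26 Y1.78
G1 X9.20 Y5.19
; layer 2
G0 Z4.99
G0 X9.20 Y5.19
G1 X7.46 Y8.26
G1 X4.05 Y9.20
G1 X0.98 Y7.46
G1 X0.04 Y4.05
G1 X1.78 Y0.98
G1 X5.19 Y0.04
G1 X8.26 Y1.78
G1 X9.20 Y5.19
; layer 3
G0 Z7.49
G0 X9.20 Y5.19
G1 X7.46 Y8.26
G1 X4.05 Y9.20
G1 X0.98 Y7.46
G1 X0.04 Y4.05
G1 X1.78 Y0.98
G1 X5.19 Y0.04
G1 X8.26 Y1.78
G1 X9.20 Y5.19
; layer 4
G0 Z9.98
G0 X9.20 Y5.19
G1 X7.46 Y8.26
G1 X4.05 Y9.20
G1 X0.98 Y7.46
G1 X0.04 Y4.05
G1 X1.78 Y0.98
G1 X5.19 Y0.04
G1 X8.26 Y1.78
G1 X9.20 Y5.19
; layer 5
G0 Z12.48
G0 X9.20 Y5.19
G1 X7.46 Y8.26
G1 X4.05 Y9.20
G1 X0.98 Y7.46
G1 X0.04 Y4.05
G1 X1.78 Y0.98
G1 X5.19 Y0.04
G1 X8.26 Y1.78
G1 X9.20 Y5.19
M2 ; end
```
solid part
  facet normal 0.0000 0.0000 -1.0000
    outer loop
      vertex 4.05 9.20 0.00
      vertex 7.46 8.26 0.00
      vertex 9.20 5.19 0.00
    endloop
  endfacet
  facet normal 0.0000 0.0000 -1.0000
    outer loop
      vertex 0.98 7.46 0.00
      vertex 4.05 9.20 0.00
      vertex 9.20 5.19 0.00
    endloop
  endfacet
  facet normal 0.0000 0.0000 -1.0000
    outer loop
      vertex 0.04 4.05 0.00
      vertex 0.98 7.46 0.00
      vertex 9.20 5.19 0.00
    endloop
  endfacet
  facet normal 0.0000 0.0000 -1.0000
    outer loop
      vertex 1.78 0.98 0.00
      vertex 0.04 4.05 0.00
      vertex 9.20 5.19 0.00
    endloop
  endfacet
  facet normal 0.0000 0.0000 -1.0000
    outer loop
      vertex 5.19 0.04 0.00
      vertex 1.78 0.98 0.00
      vertex 9.20 5.19 0.00
    endloop
  endfacet
  facet normal 0.0000 0.0000 -1.0000
    outer loop
      vertex 8.26 1.78 0.00
      vertex 5.19 0.04 0.00
      vertex 9.20 5.19 0.00
    endloop
  endfacet
  facet normal 0.0000 0.0000 1.0000
    outer loop
      vertex 9.20 5.19 12.48
      vertex 7.46 8.26 12.48
      vertex 4.05 9.20 12.48
    endloop
  endfacet
  facet normal 0.0000 0.0000 1.0000
    outer loop
      vertex 9.20 5.19 12.48
      vertex 4.05 9.20 12.48
      vertex 0.98 7.46 12.48
    endloop
  endfacet
  facet normal 0.0000 0.0000 1.0000
    outer loop
      vertex 9.20 5.19 12.48
      vertex 0.98 7.46 12.48
      vertex 0.04 4.05 12.48
    endloop
  endfacet
  facet normal 0.0000 0.0000 1.0000
    outer loop
      vertex 9.20 5.19 12.48
      vertex 0.04 4.05 12.48
      vertex 1.78 0.98 12.48
    endloop
  endfacet
  facet normal 0.0000 0.0000 1.0000
    outer loop
      vertex 9.20 5.19 12.48
      vertex 1.78 0.98 12.48
      vertex 5.19 0.04 12.48
    endloop
  endfacet
  facet normal 0.0000 0.0000 1.0000
    outer loop
      vertex 9.20 5.19 12.48
      vertex 5.19 0.04 12.48
      vertex 8.26 1.78 12.48
    endloop
  endfacet
  facet normal 0.8700 0.4931 0.0000
    outer loop
      vertex 9.20 5.19 0.00
      vertex 7.46 8.26 0.00
      vertex 7.46 8.26 12.48
    endloop
  endfacet
  facet normal 0.8700 0.4931 0.0000
    outer loop
      vertex 9.20 5.19 0.00
      vertex 7.46 8.26 12.48
      vertex 9.20 5.19 12.48
    endloop
  endfacet
  facet normal 0.2657 0.9640 0.0000
    outer loop
      vertex 7.46 8.26 0.00
      vertex 4.05 9.20 0.00
      vertex 4.05 9.20 12.48
    endloop
  endfacet
  facet normal 0.2657 0.9640 0.0000
    outer loop
      vertex 7.46 8.26 0.00
      vertex 4.05 9.20 12.48
      vertex 7.46 8.26 12.48
    endloop
  endfacet
  facet normal -0.4931 0.8700 0.0000
    outer loop
      vertex 4.05 9.20 0.00
      vertex 0.98 7.46 0.00
      vertex 0.98 7.46 12.48
    endloop
  endfacet
  facet normal -0.4931 0.8700 0.0000
    outer loop
      vertex 4.05 9.20 0.00
      vertex 0.98 7.46 12.48
      vertex 4.05 9.20 12.48
    endloop
  endfacet
  facet normal -0.9640 0.2657 0.0000
    outer loop
      vertex 0.98 7.46 0.00
      vertex 0.04 4.05 0.00
      vertex 0.04 4.05 12.48
    endloop
  endfacet
  facet normal -0.9640 0.2657 0.0000
    outer loop
      vertex 0.98 7.46 0.00
      vertex 0.04 4.05 12.48
      vertex 0.98 7.46 12.48
    endloop
  endfacet
  facet normal -0.8700 -0.4931 0.0000
    outer loop
      vertex 0.04 4.05 0.00
      vertex 1.78 0.98 0.00
      vertex 1.78 0.98 12.48
    endloop
  endfacet
  facet normal -0.8700 -0.4931 0.0000
    outer loop
      vertex 0.04 4.05 0.00
      vertex 1.78 0.98 12.48
      vertex 0.04 4.05 12.48
    endloop
  endfacet
  facet normal -0.2657 -0.9640 0.0000
    outer loop
      vertex 1.78 0.98 0.00
      vertex 5.19 0.04 0.00
      vertex 5.19 0.04 12.48
    endloop
  endfacet
  facet normal -0.2657 -0.9640 0.0000
    outer loop
      vertex 1.78 0.98 0.00
      vertex 5.19 0.04 12.48
      vertex 1.78 0.98 12.48
    endloop
  endfacet
  facet normal 0.4931 -0.8700 0.0000
    outer loop
      vertex 5.19 0.04 0.00
      vertex 8.26 1.78 0.00
      vertex 8.26 1.78 12.48
    endloop
  endfacet
  facet normal 0.4931 -0.8700 0.0000
    outer loop
      vertex 5.19 0.04 0.00
      vertex 8.26 1.78 12.48
      vertex 5.19 0.04 12.48
    endloop
  endfacet
  facet normal 0.9640 -0.2657 0.0000
    outer loop
      vertex 8.26 1.78 0.00
      vertex 9.20 5.19 0.00
      vertex 9.20 5.19 12.48
    endloop
  endfacet
  facet normal 0.9640 -0.2657 0.0000
    outer loop
      vertex 8.26 1.78 0.00
      vertex 9.20 5.19 12.48
      vertex 8.26 1.78 12.48
    endloop
  endfacet
endsolid part

The G0 Z moves step by Δz≈2.50 mm. Every layer's G1 loop is the same polygon, so the solid is a straight extrusion of it from z=0 to z≈12.5. Closing with flat bottom and top caps and triangulating gives 28 facets — a regular 8-sided prism (a cylinder approximated with 8 flat sides), circumscribed radius ≈ 4.62 mm, height ≈ 12.5 mm.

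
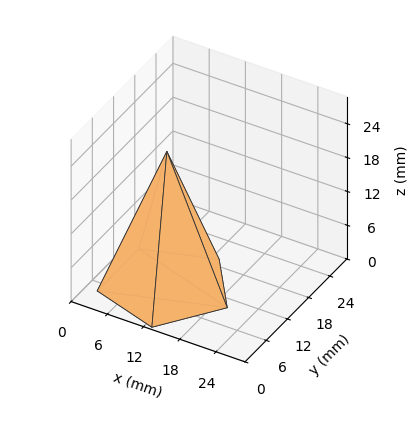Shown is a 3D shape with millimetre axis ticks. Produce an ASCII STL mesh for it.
Reading the render: the shape is a regular 5-sided pyramid, base circumscribed radius ≈ 10 mm, apex at z ≈ 24 mm (dimensions read to the nearest mm from the axis ticks). For the STL, each face is triangulated and given an outward normal.

solid part
  facet normal 0.0000 0.0000 -1.0000
    outer loop
      vertex 1.91 15.88 0.00
      vertex 13.09 19.51 0.00
      vertex 20.00 10.00 0.00
    endloop
  endfacet
  facet normal 0.0000 0.0000 -1.0000
    outer loop
      vertex 1.91 4.12 0.00
      vertex 1.91 15.88 0.00
      vertex 20.00 10.00 0.00
    endloop
  endfacet
  facet normal 0.0000 0.0000 -1.0000
    outer loop
      vertex 13.09 0.49 0.00
      vertex 1.91 4.12 0.00
      vertex 20.00 10.00 0.00
    endloop
  endfacet
  facet normal 0.7666 0.5570 0.3194
    outer loop
      vertex 20.00 10.00 0.00
      vertex 13.09 19.51 0.00
      vertex 10.00 10.00 24.00
    endloop
  endfacet
  facet normal -0.2926 0.9013 0.3195
    outer loop
      vertex 13.09 19.51 0.00
      vertex 1.91 15.88 0.00
      vertex 10.00 10.00 24.00
    endloop
  endfacet
  facet normal -0.9476 0.0000 0.3194
    outer loop
      vertex 1.91 15.88 0.00
      vertex 1.91 4.12 0.00
      vertex 10.00 10.00 24.00
    endloop
  endfacet
  facet normal -0.2926 -0.9013 0.3195
    outer loop
      vertex 1.91 4.12 0.00
      vertex 13.09 0.49 0.00
      vertex 10.00 10.00 24.00
    endloop
  endfacet
  facet normal 0.7666 -0.5570 0.3194
    outer loop
      vertex 13.09 0.49 0.00
      vertex 20.00 10.00 0.00
      vertex 10.00 10.00 24.00
    endloop
  endfacet
endsolid part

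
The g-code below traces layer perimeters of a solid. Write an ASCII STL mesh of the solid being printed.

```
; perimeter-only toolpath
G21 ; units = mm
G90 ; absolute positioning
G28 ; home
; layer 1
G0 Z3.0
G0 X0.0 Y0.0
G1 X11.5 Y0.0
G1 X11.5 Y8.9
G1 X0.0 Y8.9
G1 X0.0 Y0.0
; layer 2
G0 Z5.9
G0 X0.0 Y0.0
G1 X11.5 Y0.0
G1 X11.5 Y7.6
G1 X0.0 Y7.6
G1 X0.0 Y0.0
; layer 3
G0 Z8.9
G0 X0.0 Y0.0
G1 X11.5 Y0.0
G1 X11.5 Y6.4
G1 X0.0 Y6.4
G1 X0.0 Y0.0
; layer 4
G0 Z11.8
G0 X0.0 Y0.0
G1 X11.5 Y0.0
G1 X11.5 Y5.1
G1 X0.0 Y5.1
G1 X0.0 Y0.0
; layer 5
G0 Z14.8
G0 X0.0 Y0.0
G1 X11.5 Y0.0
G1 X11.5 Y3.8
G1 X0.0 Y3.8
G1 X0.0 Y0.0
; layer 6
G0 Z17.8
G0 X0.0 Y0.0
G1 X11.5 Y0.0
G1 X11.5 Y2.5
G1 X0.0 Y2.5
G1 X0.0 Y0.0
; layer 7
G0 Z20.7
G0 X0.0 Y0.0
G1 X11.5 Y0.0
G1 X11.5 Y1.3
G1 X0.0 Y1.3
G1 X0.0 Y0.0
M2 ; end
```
solid part
  facet normal 0.0000 0.0000 -1.0000
    outer loop
      vertex 11.5 10.2 0.0
      vertex 11.5 0.0 0.0
      vertex 0.0 0.0 0.0
    endloop
  endfacet
  facet normal 0.0000 0.0000 -1.0000
    outer loop
      vertex 0.0 10.2 0.0
      vertex 11.5 10.2 0.0
      vertex 0.0 0.0 0.0
    endloop
  endfacet
  facet normal 0.0000 -1.0000 0.0000
    outer loop
      vertex 0.0 0.0 0.0
      vertex 11.5 0.0 0.0
      vertex 11.5 0.0 23.7
    endloop
  endfacet
  facet normal 0.0000 -1.0000 0.0000
    outer loop
      vertex 0.0 0.0 0.0
      vertex 11.5 0.0 23.7
      vertex 0.0 0.0 23.7
    endloop
  endfacet
  facet normal 0.0000 0.9185 0.3953
    outer loop
      vertex 0.0 0.0 23.7
      vertex 11.5 0.0 23.7
      vertex 11.5 10.2 0.0
    endloop
  endfacet
  facet normal 0.0000 0.9185 0.3953
    outer loop
      vertex 0.0 0.0 23.7
      vertex 11.5 10.2 0.0
      vertex 0.0 10.2 0.0
    endloop
  endfacet
  facet normal -1.0000 0.0000 0.0000
    outer loop
      vertex 0.0 0.0 23.7
      vertex 0.0 10.2 0.0
      vertex 0.0 0.0 0.0
    endloop
  endfacet
  facet normal 1.0000 0.0000 0.0000
    outer loop
      vertex 11.5 0.0 0.0
      vertex 11.5 10.2 0.0
      vertex 11.5 0.0 23.7
    endloop
  endfacet
endsolid part

The G0 Z moves step by Δz≈3.0 mm. The G1 loops shrink linearly with z, so the solid tapers from its base footprint up to z≈23.7. Closing with a flat bottom cap and the tapered top and triangulating gives 8 facets — a wedge (ramp): 11.5 × 10.2 mm base, rising to 23.7 mm along the y=0 edge and sloping linearly to z=0 at y=10.2.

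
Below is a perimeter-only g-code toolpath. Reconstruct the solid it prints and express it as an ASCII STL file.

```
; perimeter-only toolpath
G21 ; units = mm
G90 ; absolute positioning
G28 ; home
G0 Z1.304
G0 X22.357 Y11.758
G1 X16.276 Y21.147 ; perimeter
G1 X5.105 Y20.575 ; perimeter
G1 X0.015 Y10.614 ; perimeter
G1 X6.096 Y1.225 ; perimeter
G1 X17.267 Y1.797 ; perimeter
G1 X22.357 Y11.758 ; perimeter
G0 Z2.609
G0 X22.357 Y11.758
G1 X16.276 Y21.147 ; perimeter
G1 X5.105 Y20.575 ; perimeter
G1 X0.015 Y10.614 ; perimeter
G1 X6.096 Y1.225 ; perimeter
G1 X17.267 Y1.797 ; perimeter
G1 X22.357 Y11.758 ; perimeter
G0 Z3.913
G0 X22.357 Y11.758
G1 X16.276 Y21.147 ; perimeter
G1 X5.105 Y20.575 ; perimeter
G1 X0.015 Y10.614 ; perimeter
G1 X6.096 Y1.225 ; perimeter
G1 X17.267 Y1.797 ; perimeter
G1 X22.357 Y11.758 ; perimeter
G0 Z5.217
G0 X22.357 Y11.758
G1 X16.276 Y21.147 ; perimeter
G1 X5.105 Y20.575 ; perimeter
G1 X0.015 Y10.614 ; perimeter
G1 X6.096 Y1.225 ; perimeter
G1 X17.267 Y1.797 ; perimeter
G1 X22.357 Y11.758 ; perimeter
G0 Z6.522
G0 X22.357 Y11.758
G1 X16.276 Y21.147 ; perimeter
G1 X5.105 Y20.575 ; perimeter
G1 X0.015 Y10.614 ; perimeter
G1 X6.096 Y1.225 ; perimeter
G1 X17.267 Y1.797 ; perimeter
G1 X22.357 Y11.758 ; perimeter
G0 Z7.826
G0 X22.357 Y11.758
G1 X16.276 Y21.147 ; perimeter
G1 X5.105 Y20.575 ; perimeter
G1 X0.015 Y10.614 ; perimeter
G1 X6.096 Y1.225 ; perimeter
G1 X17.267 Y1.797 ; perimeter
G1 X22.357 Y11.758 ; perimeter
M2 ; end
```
solid part
  facet normal 0.0000 0.0000 -1.0000
    outer loop
      vertex 5.105 20.575 0.000
      vertex 16.276 21.147 0.000
      vertex 22.357 11.758 0.000
    endloop
  endfacet
  facet normal 0.0000 0.0000 -1.0000
    outer loop
      vertex 0.015 10.614 0.000
      vertex 5.105 20.575 0.000
      vertex 22.357 11.758 0.000
    endloop
  endfacet
  facet normal 0.0000 0.0000 -1.0000
    outer loop
      vertex 6.096 1.225 0.000
      vertex 0.015 10.614 0.000
      vertex 22.357 11.758 0.000
    endloop
  endfacet
  facet normal 0.0000 0.0000 -1.0000
    outer loop
      vertex 17.267 1.797 0.000
      vertex 6.096 1.225 0.000
      vertex 22.357 11.758 0.000
    endloop
  endfacet
  facet normal 0.0000 0.0000 1.0000
    outer loop
      vertex 22.357 11.758 7.826
      vertex 16.276 21.147 7.826
      vertex 5.105 20.575 7.826
    endloop
  endfacet
  facet normal 0.0000 0.0000 1.0000
    outer loop
      vertex 22.357 11.758 7.826
      vertex 5.105 20.575 7.826
      vertex 0.015 10.614 7.826
    endloop
  endfacet
  facet normal 0.0000 0.0000 1.0000
    outer loop
      vertex 22.357 11.758 7.826
      vertex 0.015 10.614 7.826
      vertex 6.096 1.225 7.826
    endloop
  endfacet
  facet normal 0.0000 0.0000 1.0000
    outer loop
      vertex 22.357 11.758 7.826
      vertex 6.096 1.225 7.826
      vertex 17.267 1.797 7.826
    endloop
  endfacet
  facet normal 0.8393 0.5436 0.0000
    outer loop
      vertex 22.357 11.758 0.000
      vertex 16.276 21.147 0.000
      vertex 16.276 21.147 7.826
    endloop
  endfacet
  facet normal 0.8393 0.5436 0.0000
    outer loop
      vertex 22.357 11.758 0.000
      vertex 16.276 21.147 7.826
      vertex 22.357 11.758 7.826
    endloop
  endfacet
  facet normal -0.0511 0.9987 0.0000
    outer loop
      vertex 16.276 21.147 0.000
      vertex 5.105 20.575 0.000
      vertex 5.105 20.575 7.826
    endloop
  endfacet
  facet normal -0.0511 0.9987 0.0000
    outer loop
      vertex 16.276 21.147 0.000
      vertex 5.105 20.575 7.826
      vertex 16.276 21.147 7.826
    endloop
  endfacet
  facet normal -0.8905 0.4550 0.0000
    outer loop
      vertex 5.105 20.575 0.000
      vertex 0.015 10.614 0.000
      vertex 0.015 10.614 7.826
    endloop
  endfacet
  facet normal -0.8905 0.4550 0.0000
    outer loop
      vertex 5.105 20.575 0.000
      vertex 0.015 10.614 7.826
      vertex 5.105 20.575 7.826
    endloop
  endfacet
  facet normal -0.8393 -0.5436 0.0000
    outer loop
      vertex 0.015 10.614 0.000
      vertex 6.096 1.225 0.000
      vertex 6.096 1.225 7.826
    endloop
  endfacet
  facet normal -0.8393 -0.5436 0.0000
    outer loop
      vertex 0.015 10.614 0.000
      vertex 6.096 1.225 7.826
      vertex 0.015 10.614 7.826
    endloop
  endfacet
  facet normal 0.0511 -0.9987 0.0000
    outer loop
      vertex 6.096 1.225 0.000
      vertex 17.267 1.797 0.000
      vertex 17.267 1.797 7.826
    endloop
  endfacet
  facet normal 0.0511 -0.9987 0.0000
    outer loop
      vertex 6.096 1.225 0.000
      vertex 17.267 1.797 7.826
      vertex 6.096 1.225 7.826
    endloop
  endfacet
  facet normal 0.8905 -0.4550 0.0000
    outer loop
      vertex 17.267 1.797 0.000
      vertex 22.357 11.758 0.000
      vertex 22.357 11.758 7.826
    endloop
  endfacet
  facet normal 0.8905 -0.4550 0.0000
    outer loop
      vertex 17.267 1.797 0.000
      vertex 22.357 11.758 7.826
      vertex 17.267 1.797 7.826
    endloop
  endfacet
endsolid part

The G0 Z moves step by Δz≈1.304 mm. Every layer's G1 loop is the same polygon, so the solid is a straight extrusion of it from z=0 to z≈7.83. Closing with flat bottom and top caps and triangulating gives 20 facets — a regular 6-sided prism (a cylinder approximated with 6 flat sides), circumscribed radius ≈ 11.2 mm, height ≈ 7.83 mm.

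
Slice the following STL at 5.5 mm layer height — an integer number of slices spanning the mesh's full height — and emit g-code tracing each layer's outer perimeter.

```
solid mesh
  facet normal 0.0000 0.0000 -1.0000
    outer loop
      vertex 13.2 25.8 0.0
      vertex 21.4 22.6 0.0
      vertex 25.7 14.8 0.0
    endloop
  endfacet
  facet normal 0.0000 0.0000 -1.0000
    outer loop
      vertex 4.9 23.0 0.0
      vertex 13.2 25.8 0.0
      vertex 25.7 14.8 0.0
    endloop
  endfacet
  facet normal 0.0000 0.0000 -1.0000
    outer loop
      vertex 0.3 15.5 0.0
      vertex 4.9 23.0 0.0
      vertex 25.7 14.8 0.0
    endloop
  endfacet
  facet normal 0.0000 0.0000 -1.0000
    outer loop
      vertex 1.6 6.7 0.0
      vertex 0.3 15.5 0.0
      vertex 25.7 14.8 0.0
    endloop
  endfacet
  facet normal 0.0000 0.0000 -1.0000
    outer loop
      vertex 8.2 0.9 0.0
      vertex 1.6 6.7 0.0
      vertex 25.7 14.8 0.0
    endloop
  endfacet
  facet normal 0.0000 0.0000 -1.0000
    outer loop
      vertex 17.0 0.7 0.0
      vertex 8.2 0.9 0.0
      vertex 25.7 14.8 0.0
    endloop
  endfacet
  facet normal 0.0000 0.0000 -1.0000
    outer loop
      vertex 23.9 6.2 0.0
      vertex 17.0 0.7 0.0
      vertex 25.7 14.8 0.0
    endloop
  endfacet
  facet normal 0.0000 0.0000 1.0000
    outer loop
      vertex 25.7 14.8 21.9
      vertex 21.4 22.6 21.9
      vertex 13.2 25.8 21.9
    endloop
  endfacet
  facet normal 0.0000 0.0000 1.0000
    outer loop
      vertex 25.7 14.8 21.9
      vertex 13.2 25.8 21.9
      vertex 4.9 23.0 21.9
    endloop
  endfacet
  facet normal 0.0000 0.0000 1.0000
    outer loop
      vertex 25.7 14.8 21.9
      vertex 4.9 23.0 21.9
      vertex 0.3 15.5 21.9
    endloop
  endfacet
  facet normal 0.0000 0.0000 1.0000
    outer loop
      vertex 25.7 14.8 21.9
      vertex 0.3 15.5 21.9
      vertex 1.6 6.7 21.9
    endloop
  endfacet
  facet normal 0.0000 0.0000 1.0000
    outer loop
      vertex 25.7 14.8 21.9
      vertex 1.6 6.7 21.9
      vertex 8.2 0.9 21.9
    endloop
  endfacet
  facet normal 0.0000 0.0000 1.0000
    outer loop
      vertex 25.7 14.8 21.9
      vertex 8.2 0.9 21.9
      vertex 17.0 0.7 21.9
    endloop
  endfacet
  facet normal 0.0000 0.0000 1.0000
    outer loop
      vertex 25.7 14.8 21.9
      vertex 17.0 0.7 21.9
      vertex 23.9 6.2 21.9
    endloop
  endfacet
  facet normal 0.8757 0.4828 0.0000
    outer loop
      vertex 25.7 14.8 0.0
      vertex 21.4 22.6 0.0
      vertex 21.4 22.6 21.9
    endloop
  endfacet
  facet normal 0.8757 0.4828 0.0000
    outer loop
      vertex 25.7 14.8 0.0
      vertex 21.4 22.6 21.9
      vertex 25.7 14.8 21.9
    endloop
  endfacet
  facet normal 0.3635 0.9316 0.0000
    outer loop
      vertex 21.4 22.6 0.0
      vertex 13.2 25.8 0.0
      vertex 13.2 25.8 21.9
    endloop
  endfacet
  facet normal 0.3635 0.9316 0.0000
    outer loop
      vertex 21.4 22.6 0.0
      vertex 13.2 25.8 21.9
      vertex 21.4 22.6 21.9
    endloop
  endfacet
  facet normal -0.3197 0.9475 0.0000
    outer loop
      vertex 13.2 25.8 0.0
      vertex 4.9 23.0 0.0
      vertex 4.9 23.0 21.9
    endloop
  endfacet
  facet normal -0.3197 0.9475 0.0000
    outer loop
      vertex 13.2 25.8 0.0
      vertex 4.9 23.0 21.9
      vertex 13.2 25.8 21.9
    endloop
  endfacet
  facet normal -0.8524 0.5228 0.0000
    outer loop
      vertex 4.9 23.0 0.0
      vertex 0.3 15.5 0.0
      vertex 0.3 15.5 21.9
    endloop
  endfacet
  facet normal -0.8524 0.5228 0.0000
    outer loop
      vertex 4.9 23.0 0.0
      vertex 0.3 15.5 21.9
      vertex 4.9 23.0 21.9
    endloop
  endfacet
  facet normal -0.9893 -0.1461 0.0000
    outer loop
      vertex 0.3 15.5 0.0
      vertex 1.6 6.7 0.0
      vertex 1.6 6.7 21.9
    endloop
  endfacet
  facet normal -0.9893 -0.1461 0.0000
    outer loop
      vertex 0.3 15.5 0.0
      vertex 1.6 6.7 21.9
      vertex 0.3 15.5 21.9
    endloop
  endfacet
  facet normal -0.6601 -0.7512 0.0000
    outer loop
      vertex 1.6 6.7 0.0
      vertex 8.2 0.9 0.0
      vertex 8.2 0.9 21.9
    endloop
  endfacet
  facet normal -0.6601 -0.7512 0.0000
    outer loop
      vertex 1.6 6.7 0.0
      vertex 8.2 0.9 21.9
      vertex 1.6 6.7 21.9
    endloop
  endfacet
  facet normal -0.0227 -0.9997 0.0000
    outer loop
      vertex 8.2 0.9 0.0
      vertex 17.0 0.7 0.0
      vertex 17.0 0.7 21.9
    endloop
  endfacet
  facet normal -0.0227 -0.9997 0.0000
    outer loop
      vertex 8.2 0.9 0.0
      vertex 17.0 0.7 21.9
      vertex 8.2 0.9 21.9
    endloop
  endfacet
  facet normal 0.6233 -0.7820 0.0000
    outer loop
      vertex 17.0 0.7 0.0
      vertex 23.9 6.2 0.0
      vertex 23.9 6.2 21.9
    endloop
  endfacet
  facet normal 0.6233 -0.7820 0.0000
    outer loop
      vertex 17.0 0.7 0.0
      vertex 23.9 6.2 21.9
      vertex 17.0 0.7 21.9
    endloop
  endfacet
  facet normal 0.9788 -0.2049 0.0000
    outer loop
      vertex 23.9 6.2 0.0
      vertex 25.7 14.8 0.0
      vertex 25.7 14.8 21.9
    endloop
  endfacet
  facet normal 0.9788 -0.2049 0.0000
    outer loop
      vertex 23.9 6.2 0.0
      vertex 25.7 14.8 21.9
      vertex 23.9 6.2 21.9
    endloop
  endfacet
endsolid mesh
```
; perimeter-only toolpath
G21 ; units = mm
G90 ; absolute positioning
G28 ; home
; layer 1
G0 Z5.5
G0 X25.7 Y14.8
G1 X21.4 Y22.6
G1 X13.2 Y25.8
G1 X4.9 Y23.0
G1 X0.3 Y15.5
G1 X1.6 Y6.7
G1 X8.2 Y0.9
G1 X17.0 Y0.7
G1 X23.9 Y6.2
G1 X25.7 Y14.8
; layer 2
G0 Z10.9
G0 X25.7 Y14.8
G1 X21.4 Y22.6
G1 X13.2 Y25.8
G1 X4.9 Y23.0
G1 X0.3 Y15.5
G1 X1.6 Y6.7
G1 X8.2 Y0.9
G1 X17.0 Y0.7
G1 X23.9 Y6.2
G1 X25.7 Y14.8
; layer 3
G0 Z16.4
G0 X25.7 Y14.8
G1 X21.4 Y22.6
G1 X13.2 Y25.8
G1 X4.9 Y23.0
G1 X0.3 Y15.5
G1 X1.6 Y6.7
G1 X8.2 Y0.9
G1 X17.0 Y0.7
G1 X23.9 Y6.2
G1 X25.7 Y14.8
; layer 4
G0 Z21.9
G0 X25.7 Y14.8
G1 X21.4 Y22.6
G1 X13.2 Y25.8
G1 X4.9 Y23.0
G1 X0.3 Y15.5
G1 X1.6 Y6.7
G1 X8.2 Y0.9
G1 X17.0 Y0.7
G1 X23.9 Y6.2
G1 X25.7 Y14.8
M2 ; end

The solid is a regular 9-sided prism (a cylinder approximated with 9 flat sides), circumscribed radius ≈ 12.9 mm, height ≈ 21.9 mm. Slicing at Δz = 5.5 mm — 4 equal slices spanning the solid's height, so layer i sits at z = i·h/4 — gives 4 non-empty perimeters. Each is a 9-segment closed polygon; G0 lifts to the layer z and rapids to the start vertex, then G1 traces the edges.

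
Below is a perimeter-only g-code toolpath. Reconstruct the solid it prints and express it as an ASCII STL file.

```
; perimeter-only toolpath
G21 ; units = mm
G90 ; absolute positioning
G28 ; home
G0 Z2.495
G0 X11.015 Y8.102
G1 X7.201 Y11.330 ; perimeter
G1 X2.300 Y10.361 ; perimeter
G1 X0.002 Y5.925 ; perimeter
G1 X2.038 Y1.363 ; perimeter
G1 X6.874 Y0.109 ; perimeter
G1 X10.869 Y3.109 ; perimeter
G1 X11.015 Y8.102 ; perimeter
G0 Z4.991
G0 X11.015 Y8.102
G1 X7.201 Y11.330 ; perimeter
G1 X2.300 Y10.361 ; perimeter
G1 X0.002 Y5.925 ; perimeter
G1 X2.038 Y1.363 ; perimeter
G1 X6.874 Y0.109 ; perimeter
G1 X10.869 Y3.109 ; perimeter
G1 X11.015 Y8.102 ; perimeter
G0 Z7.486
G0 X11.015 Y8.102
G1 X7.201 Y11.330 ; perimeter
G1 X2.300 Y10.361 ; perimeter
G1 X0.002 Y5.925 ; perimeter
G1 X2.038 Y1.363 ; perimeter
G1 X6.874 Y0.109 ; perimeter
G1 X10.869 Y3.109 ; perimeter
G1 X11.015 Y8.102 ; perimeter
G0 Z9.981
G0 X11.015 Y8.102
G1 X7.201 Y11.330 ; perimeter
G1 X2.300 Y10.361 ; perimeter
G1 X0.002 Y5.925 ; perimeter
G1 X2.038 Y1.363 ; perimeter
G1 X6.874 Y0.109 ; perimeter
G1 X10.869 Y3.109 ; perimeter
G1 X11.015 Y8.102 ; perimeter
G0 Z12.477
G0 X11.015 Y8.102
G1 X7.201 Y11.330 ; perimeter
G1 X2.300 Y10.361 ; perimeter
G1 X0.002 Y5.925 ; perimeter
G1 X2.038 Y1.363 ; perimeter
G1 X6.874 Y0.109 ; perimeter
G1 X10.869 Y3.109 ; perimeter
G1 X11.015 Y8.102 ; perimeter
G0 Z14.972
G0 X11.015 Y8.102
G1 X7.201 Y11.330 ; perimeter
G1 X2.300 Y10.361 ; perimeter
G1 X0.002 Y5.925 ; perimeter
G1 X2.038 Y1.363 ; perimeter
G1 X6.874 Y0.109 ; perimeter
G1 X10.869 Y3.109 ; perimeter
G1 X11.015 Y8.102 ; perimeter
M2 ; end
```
solid part
  facet normal 0.0000 0.0000 -1.0000
    outer loop
      vertex 2.300 10.361 0.000
      vertex 7.201 11.330 0.000
      vertex 11.015 8.102 0.000
    endloop
  endfacet
  facet normal 0.0000 0.0000 -1.0000
    outer loop
      vertex 0.002 5.925 0.000
      vertex 2.300 10.361 0.000
      vertex 11.015 8.102 0.000
    endloop
  endfacet
  facet normal 0.0000 0.0000 -1.0000
    outer loop
      vertex 2.038 1.363 0.000
      vertex 0.002 5.925 0.000
      vertex 11.015 8.102 0.000
    endloop
  endfacet
  facet normal 0.0000 0.0000 -1.0000
    outer loop
      vertex 6.874 0.109 0.000
      vertex 2.038 1.363 0.000
      vertex 11.015 8.102 0.000
    endloop
  endfacet
  facet normal 0.0000 0.0000 -1.0000
    outer loop
      vertex 10.869 3.109 0.000
      vertex 6.874 0.109 0.000
      vertex 11.015 8.102 0.000
    endloop
  endfacet
  facet normal 0.0000 0.0000 1.0000
    outer loop
      vertex 11.015 8.102 14.972
      vertex 7.201 11.330 14.972
      vertex 2.300 10.361 14.972
    endloop
  endfacet
  facet normal 0.0000 0.0000 1.0000
    outer loop
      vertex 11.015 8.102 14.972
      vertex 2.300 10.361 14.972
      vertex 0.002 5.925 14.972
    endloop
  endfacet
  facet normal 0.0000 0.0000 1.0000
    outer loop
      vertex 11.015 8.102 14.972
      vertex 0.002 5.925 14.972
      vertex 2.038 1.363 14.972
    endloop
  endfacet
  facet normal 0.0000 0.0000 1.0000
    outer loop
      vertex 11.015 8.102 14.972
      vertex 2.038 1.363 14.972
      vertex 6.874 0.109 14.972
    endloop
  endfacet
  facet normal 0.0000 0.0000 1.0000
    outer loop
      vertex 11.015 8.102 14.972
      vertex 6.874 0.109 14.972
      vertex 10.869 3.109 14.972
    endloop
  endfacet
  facet normal 0.6460 0.7633 0.0000
    outer loop
      vertex 11.015 8.102 0.000
      vertex 7.201 11.330 0.000
      vertex 7.201 11.330 14.972
    endloop
  endfacet
  facet normal 0.6460 0.7633 0.0000
    outer loop
      vertex 11.015 8.102 0.000
      vertex 7.201 11.330 14.972
      vertex 11.015 8.102 14.972
    endloop
  endfacet
  facet normal -0.1940 0.9810 0.0000
    outer loop
      vertex 7.201 11.330 0.000
      vertex 2.300 10.361 0.000
      vertex 2.300 10.361 14.972
    endloop
  endfacet
  facet normal -0.1940 0.9810 0.0000
    outer loop
      vertex 7.201 11.330 0.000
      vertex 2.300 10.361 14.972
      vertex 7.201 11.330 14.972
    endloop
  endfacet
  facet normal -0.8879 0.4600 0.0000
    outer loop
      vertex 2.300 10.361 0.000
      vertex 0.002 5.925 0.000
      vertex 0.002 5.925 14.972
    endloop
  endfacet
  facet normal -0.8879 0.4600 0.0000
    outer loop
      vertex 2.300 10.361 0.000
      vertex 0.002 5.925 14.972
      vertex 2.300 10.361 14.972
    endloop
  endfacet
  facet normal -0.9132 -0.4075 0.0000
    outer loop
      vertex 0.002 5.925 0.000
      vertex 2.038 1.363 0.000
      vertex 2.038 1.363 14.972
    endloop
  endfacet
  facet normal -0.9132 -0.4075 0.0000
    outer loop
      vertex 0.002 5.925 0.000
      vertex 2.038 1.363 14.972
      vertex 0.002 5.925 14.972
    endloop
  endfacet
  facet normal -0.2510 -0.9680 0.0000
    outer loop
      vertex 2.038 1.363 0.000
      vertex 6.874 0.109 0.000
      vertex 6.874 0.109 14.972
    endloop
  endfacet
  facet normal -0.2510 -0.9680 0.0000
    outer loop
      vertex 2.038 1.363 0.000
      vertex 6.874 0.109 14.972
      vertex 2.038 1.363 14.972
    endloop
  endfacet
  facet normal 0.6005 -0.7996 0.0000
    outer loop
      vertex 6.874 0.109 0.000
      vertex 10.869 3.109 0.000
      vertex 10.869 3.109 14.972
    endloop
  endfacet
  facet normal 0.6005 -0.7996 0.0000
    outer loop
      vertex 6.874 0.109 0.000
      vertex 10.869 3.109 14.972
      vertex 6.874 0.109 14.972
    endloop
  endfacet
  facet normal 0.9996 -0.0292 0.0000
    outer loop
      vertex 10.869 3.109 0.000
      vertex 11.015 8.102 0.000
      vertex 11.015 8.102 14.972
    endloop
  endfacet
  facet normal 0.9996 -0.0292 0.0000
    outer loop
      vertex 10.869 3.109 0.000
      vertex 11.015 8.102 14.972
      vertex 10.869 3.109 14.972
    endloop
  endfacet
endsolid part

The G0 Z moves step by Δz≈2.495 mm. Every layer's G1 loop is the same polygon, so the solid is a straight extrusion of it from z=0 to z≈15. Closing with flat bottom and top caps and triangulating gives 24 facets — a regular 7-sided prism (a cylinder approximated with 7 flat sides), circumscribed radius ≈ 5.76 mm, height ≈ 15 mm.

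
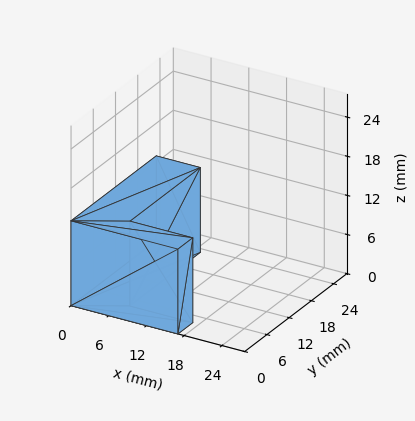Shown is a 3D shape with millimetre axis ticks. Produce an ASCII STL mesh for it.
Reading the render: the shape is an L-shaped prism: outer 17 × 23 mm, arm thicknesses ≈ 4 mm (horizontal) and 7 mm (vertical), extruded 13 mm in z (dimensions read to the nearest mm from the axis ticks). For the STL, each face is triangulated and given an outward normal.

solid part
  facet normal 0.0000 0.0000 -1.0000
    outer loop
      vertex 17.000 4.000 0.000
      vertex 17.000 0.000 0.000
      vertex 0.000 0.000 0.000
    endloop
  endfacet
  facet normal 0.0000 0.0000 -1.0000
    outer loop
      vertex 7.000 4.000 0.000
      vertex 17.000 4.000 0.000
      vertex 0.000 0.000 0.000
    endloop
  endfacet
  facet normal 0.0000 0.0000 -1.0000
    outer loop
      vertex 7.000 23.000 0.000
      vertex 7.000 4.000 0.000
      vertex 0.000 0.000 0.000
    endloop
  endfacet
  facet normal 0.0000 0.0000 -1.0000
    outer loop
      vertex 0.000 23.000 0.000
      vertex 7.000 23.000 0.000
      vertex 0.000 0.000 0.000
    endloop
  endfacet
  facet normal 0.0000 0.0000 1.0000
    outer loop
      vertex 0.000 0.000 13.000
      vertex 17.000 0.000 13.000
      vertex 17.000 4.000 13.000
    endloop
  endfacet
  facet normal 0.0000 0.0000 1.0000
    outer loop
      vertex 0.000 0.000 13.000
      vertex 17.000 4.000 13.000
      vertex 7.000 4.000 13.000
    endloop
  endfacet
  facet normal 0.0000 0.0000 1.0000
    outer loop
      vertex 0.000 0.000 13.000
      vertex 7.000 4.000 13.000
      vertex 7.000 23.000 13.000
    endloop
  endfacet
  facet normal 0.0000 0.0000 1.0000
    outer loop
      vertex 0.000 0.000 13.000
      vertex 7.000 23.000 13.000
      vertex 0.000 23.000 13.000
    endloop
  endfacet
  facet normal 0.0000 -1.0000 0.0000
    outer loop
      vertex 0.000 0.000 0.000
      vertex 17.000 0.000 0.000
      vertex 17.000 0.000 13.000
    endloop
  endfacet
  facet normal 0.0000 -1.0000 0.0000
    outer loop
      vertex 0.000 0.000 0.000
      vertex 17.000 0.000 13.000
      vertex 0.000 0.000 13.000
    endloop
  endfacet
  facet normal 1.0000 0.0000 0.0000
    outer loop
      vertex 17.000 0.000 0.000
      vertex 17.000 4.000 0.000
      vertex 17.000 4.000 13.000
    endloop
  endfacet
  facet normal 1.0000 0.0000 0.0000
    outer loop
      vertex 17.000 0.000 0.000
      vertex 17.000 4.000 13.000
      vertex 17.000 0.000 13.000
    endloop
  endfacet
  facet normal 0.0000 1.0000 0.0000
    outer loop
      vertex 17.000 4.000 0.000
      vertex 7.000 4.000 0.000
      vertex 7.000 4.000 13.000
    endloop
  endfacet
  facet normal 0.0000 1.0000 0.0000
    outer loop
      vertex 17.000 4.000 0.000
      vertex 7.000 4.000 13.000
      vertex 17.000 4.000 13.000
    endloop
  endfacet
  facet normal 1.0000 0.0000 0.0000
    outer loop
      vertex 7.000 4.000 0.000
      vertex 7.000 23.000 0.000
      vertex 7.000 23.000 13.000
    endloop
  endfacet
  facet normal 1.0000 0.0000 0.0000
    outer loop
      vertex 7.000 4.000 0.000
      vertex 7.000 23.000 13.000
      vertex 7.000 4.000 13.000
    endloop
  endfacet
  facet normal 0.0000 1.0000 0.0000
    outer loop
      vertex 7.000 23.000 0.000
      vertex 0.000 23.000 0.000
      vertex 0.000 23.000 13.000
    endloop
  endfacet
  facet normal 0.0000 1.0000 0.0000
    outer loop
      vertex 7.000 23.000 0.000
      vertex 0.000 23.000 13.000
      vertex 7.000 23.000 13.000
    endloop
  endfacet
  facet normal -1.0000 0.0000 0.0000
    outer loop
      vertex 0.000 23.000 0.000
      vertex 0.000 0.000 0.000
      vertex 0.000 0.000 13.000
    endloop
  endfacet
  facet normal -1.0000 0.0000 0.0000
    outer loop
      vertex 0.000 23.000 0.000
      vertex 0.000 0.000 13.000
      vertex 0.000 23.000 13.000
    endloop
  endfacet
endsolid part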